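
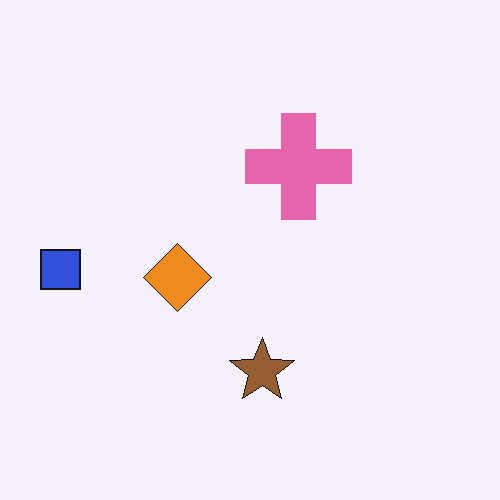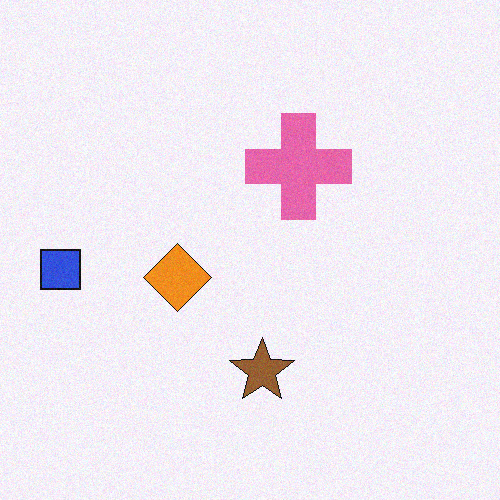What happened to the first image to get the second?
The image was degraded with light additive noise.

Random speckle covers the whole image, including the flat background.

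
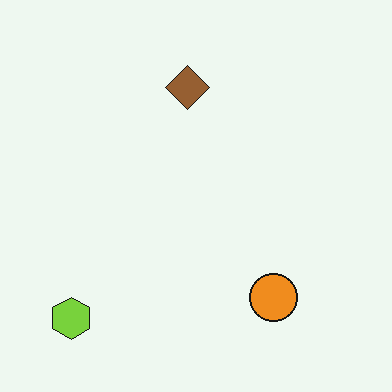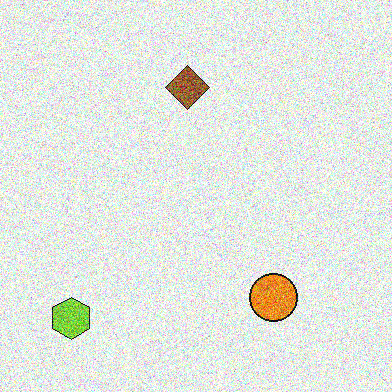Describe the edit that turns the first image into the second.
The image was degraded with heavy additive noise.

Random speckle covers the whole image, including the flat background.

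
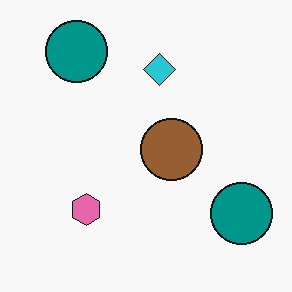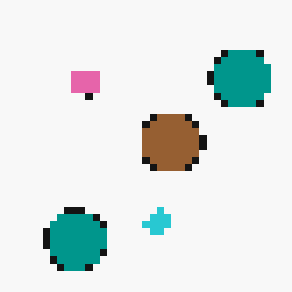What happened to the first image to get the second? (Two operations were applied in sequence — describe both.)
The second image is the first pixelated into visible square blocks, then flipped vertically (top ↔ bottom).

Shapes are reduced to large square blocks; fine edges and outlines are lost — a downscale-then-upscale (mosaic) effect. The cyan diamond is in the top of the first image and the bottom of the second — shapes on opposite sides of the horizontal midline have swapped in a mirror flip.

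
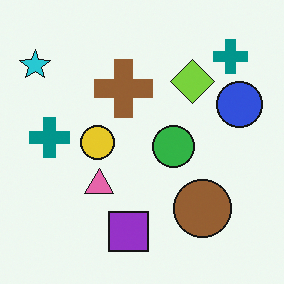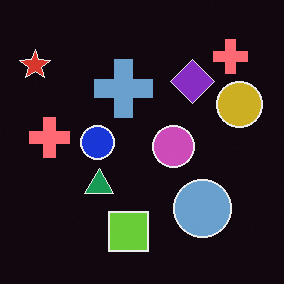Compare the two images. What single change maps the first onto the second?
Color-inverted (negative).

The light background has become dark and every shape's color is its complement — a photographic negative.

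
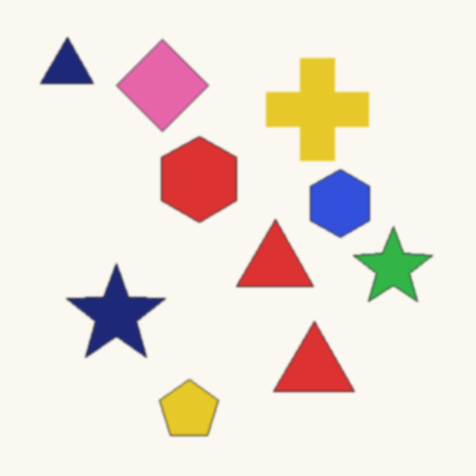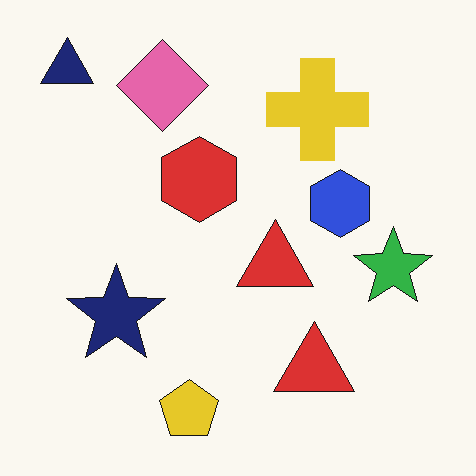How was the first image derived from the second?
The transformation is: lightly blurred.

Shape edges and outlines are uniformly softened across the whole image.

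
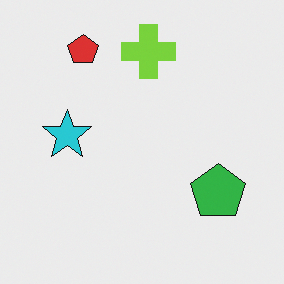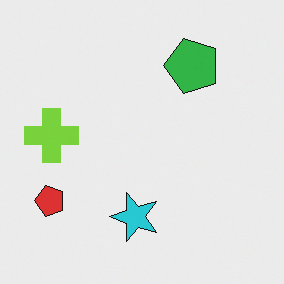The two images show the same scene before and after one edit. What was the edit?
The transformation is: rotated 90° counter-clockwise.

The red pentagon sits in the top-left of the first image and the bottom-left of the second — consistent with a whole-image 90° counter-clockwise rotation.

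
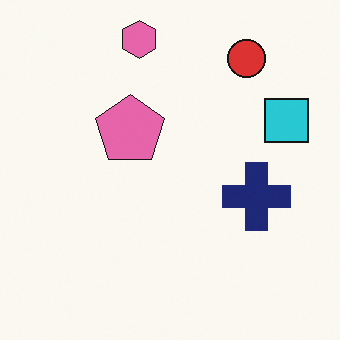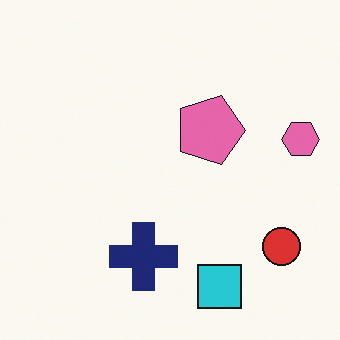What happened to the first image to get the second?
The image was rotated 90° clockwise.

The red circle sits in the top-right of the first image and the bottom-right of the second — consistent with a whole-image 90° clockwise rotation.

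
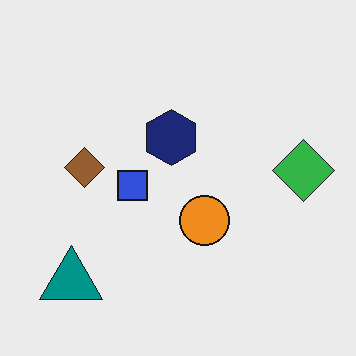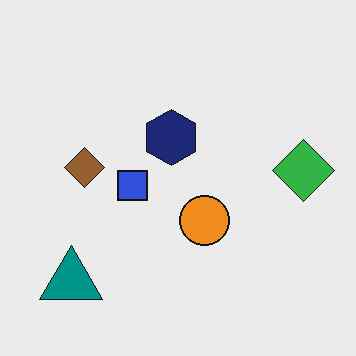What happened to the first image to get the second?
This is the original image JPEG-compressed with visible artifacts.

Blocky 8×8 compression artifacts appear around shape edges and the flat background shows ringing — characteristic JPEG degradation.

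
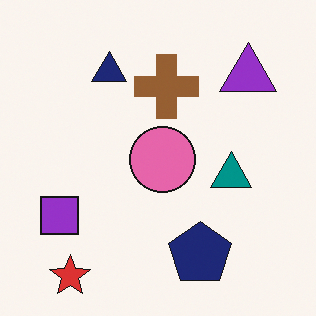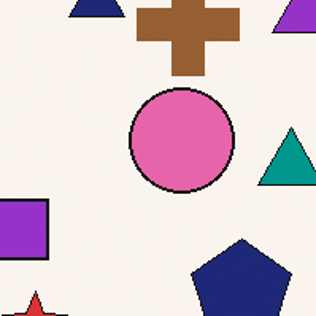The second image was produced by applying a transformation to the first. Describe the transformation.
The transformation is: cropped to a modestly smaller region and rescaled.

The visible shapes are larger and the field of view is narrower; shapes near the original edges may be partly or wholly outside the frame — a crop-and-rescale.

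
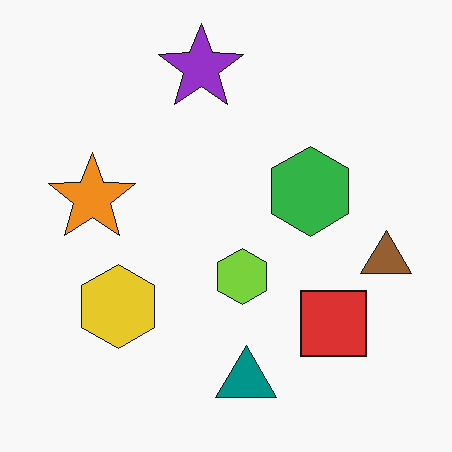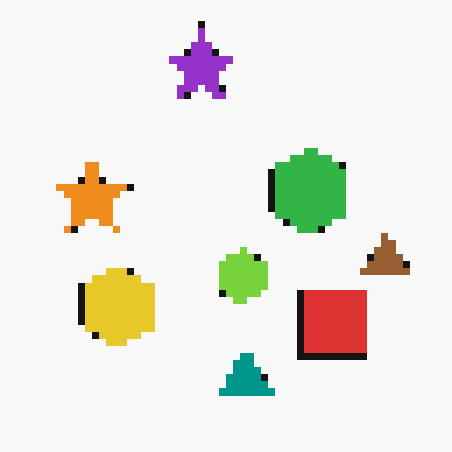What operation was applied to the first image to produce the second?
This is the original image pixelated into visible square blocks.

Shapes are reduced to large square blocks; fine edges and outlines are lost — a downscale-then-upscale (mosaic) effect.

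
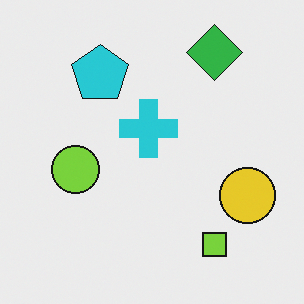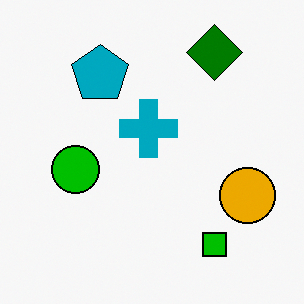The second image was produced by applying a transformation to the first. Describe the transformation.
The second image is the first given much higher contrast.

Tones are pushed away from mid-grey across the whole image — a global contrast change.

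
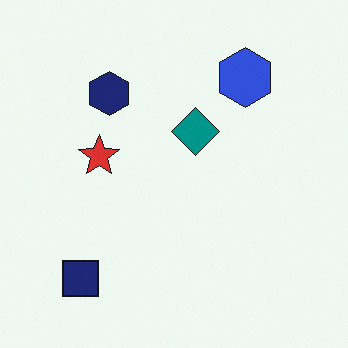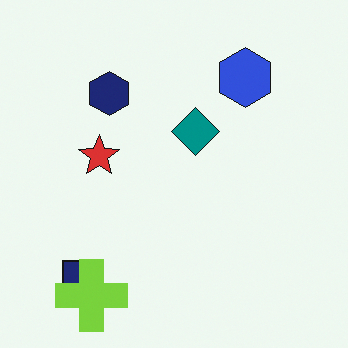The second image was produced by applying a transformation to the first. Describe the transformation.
The image was overlaid with an additional lime cross.

A lime cross appears in the second image that is absent from the first.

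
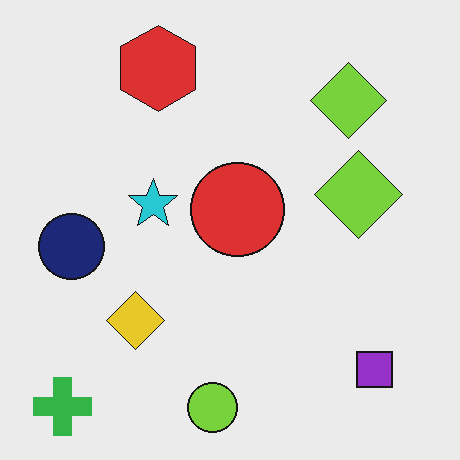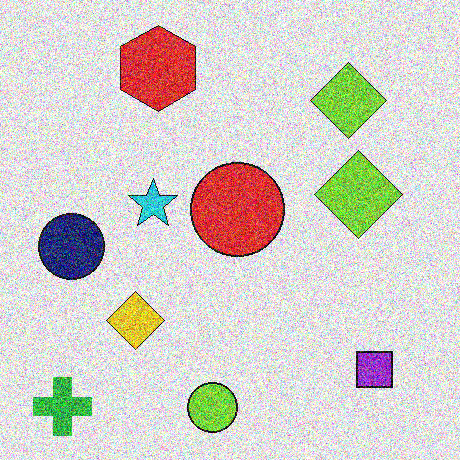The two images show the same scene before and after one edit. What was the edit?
The image was degraded with heavy additive noise.

Random speckle covers the whole image, including the flat background.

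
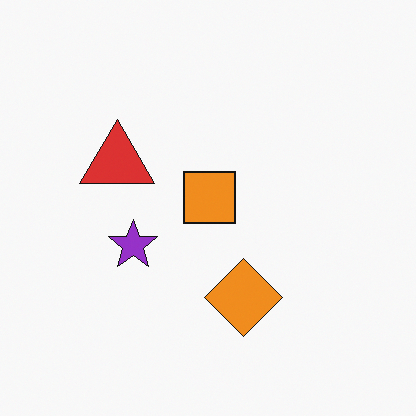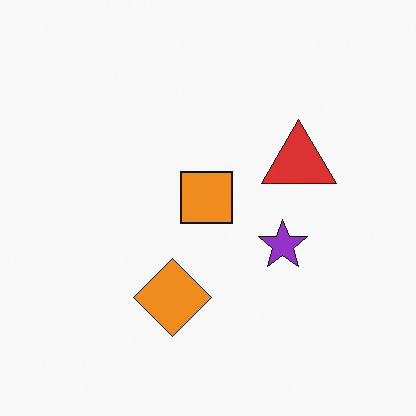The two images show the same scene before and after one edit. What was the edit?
The image was flipped horizontally (left ↔ right).

The red triangle is in the left of the first image and the right of the second — shapes on opposite sides of the vertical midline have swapped in a mirror flip.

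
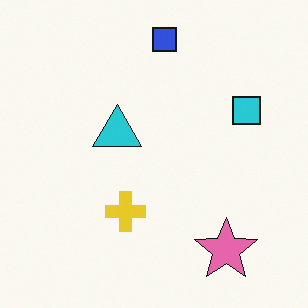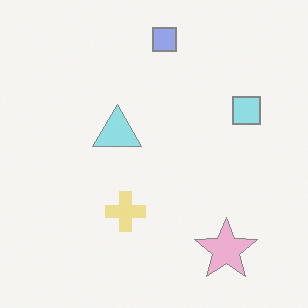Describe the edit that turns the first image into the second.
The transformation is: given much lower contrast.

Tones are pushed toward mid-grey across the whole image — a global contrast change.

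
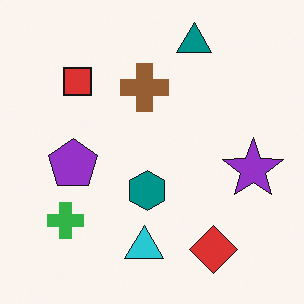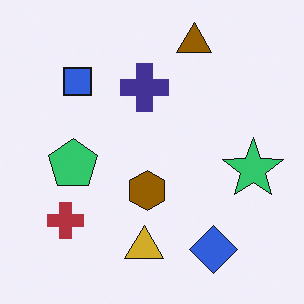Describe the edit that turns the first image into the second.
This is the original image hue-shifted through roughly half the color wheel.

Every shape's color has rotated by the same amount around the hue wheel — a uniform hue shift.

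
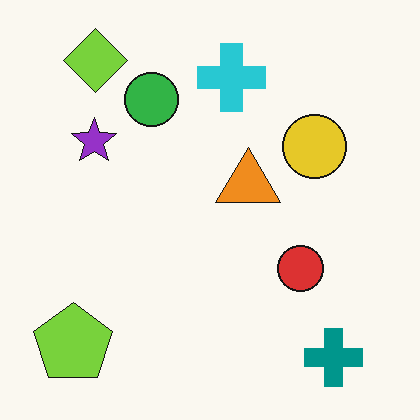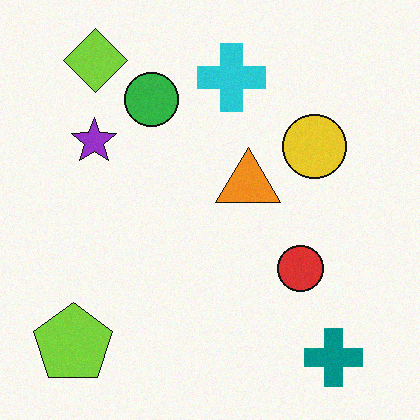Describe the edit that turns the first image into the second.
The second image is the first degraded with a light layer of grain.

Random speckle covers the whole image, including the flat background.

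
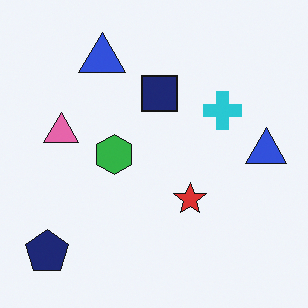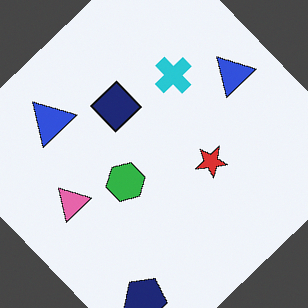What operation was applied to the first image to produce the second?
It was rotated counter-clockwise by a large amount — several tens of degrees.

Every shape is tilted by the same angle and the image corners show triangular fill wedges — a whole-image rotation by a non-right angle.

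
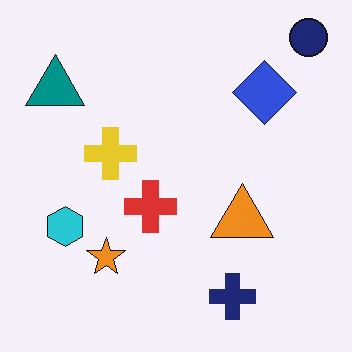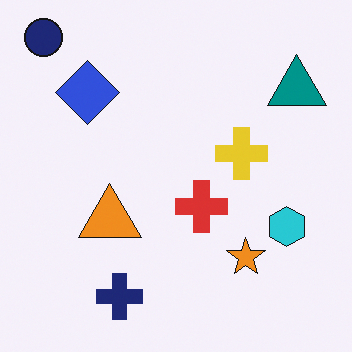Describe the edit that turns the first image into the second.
Flipped horizontally (left ↔ right).

The navy circle is in the top-right of the first image and the top-left of the second — shapes on opposite sides of the vertical midline have swapped in a mirror flip.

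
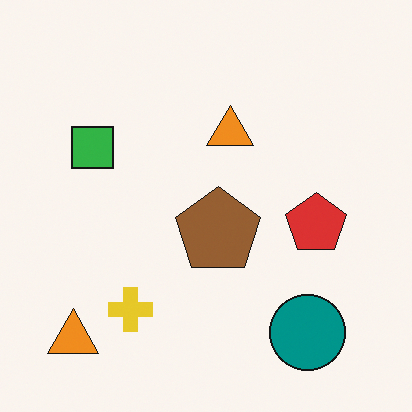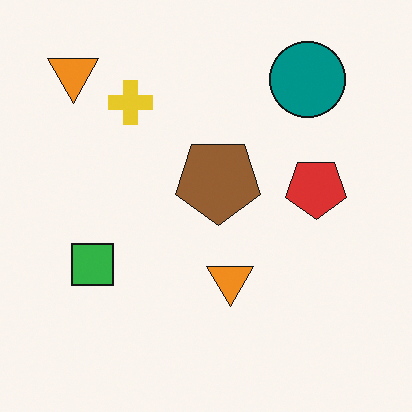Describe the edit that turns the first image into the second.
The transformation is: flipped vertically (top ↔ bottom).

The teal circle is in the bottom-right of the first image and the top-right of the second — shapes on opposite sides of the horizontal midline have swapped in a mirror flip.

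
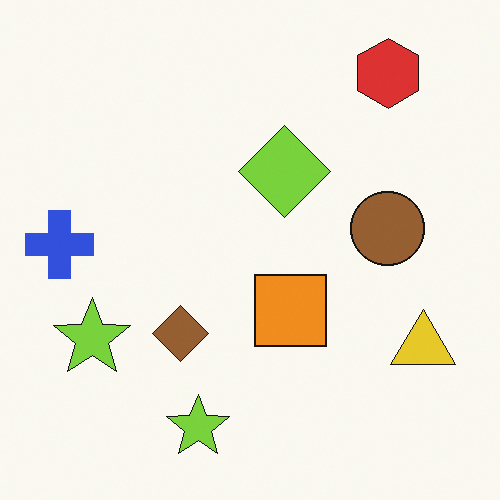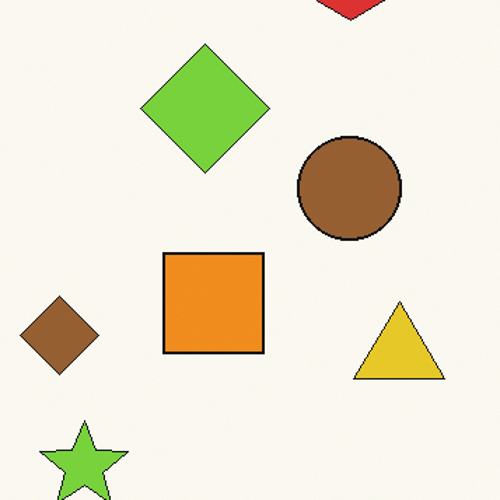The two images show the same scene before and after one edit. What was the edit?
This is the original image cropped to a modestly smaller region and rescaled.

The visible shapes are larger and the field of view is narrower; shapes near the original edges may be partly or wholly outside the frame — a crop-and-rescale.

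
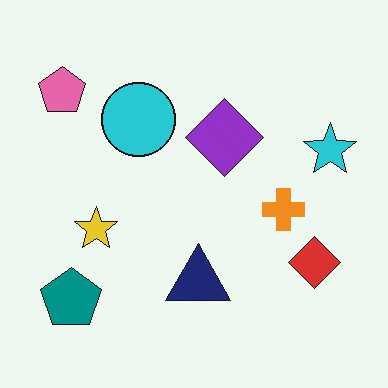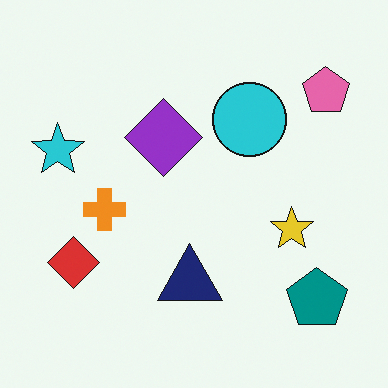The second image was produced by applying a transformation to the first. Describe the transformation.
Flipped horizontally (left ↔ right).

The cyan star is in the right of the first image and the left of the second — shapes on opposite sides of the vertical midline have swapped in a mirror flip.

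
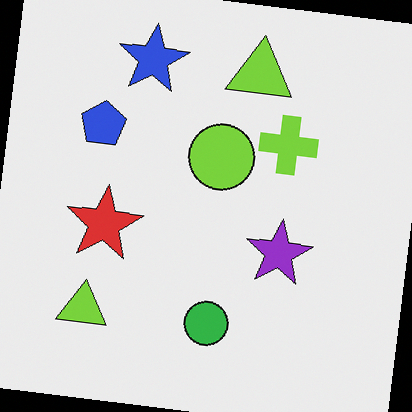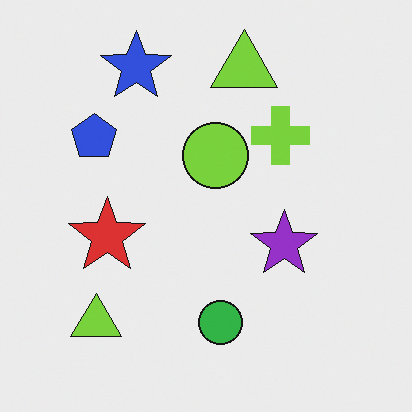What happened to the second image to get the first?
It was rotated clockwise by a slight angle.

Every shape is tilted by the same angle and the image corners show triangular fill wedges — a whole-image rotation by a non-right angle.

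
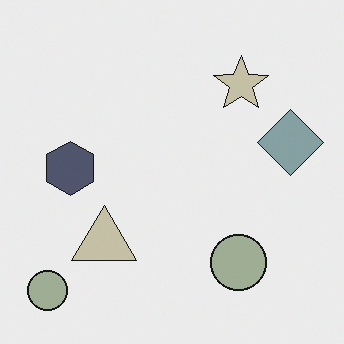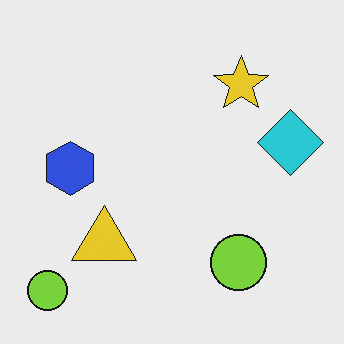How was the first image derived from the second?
The image was made much more muted (saturation change).

All colors are more muted and greyish — a global saturation change.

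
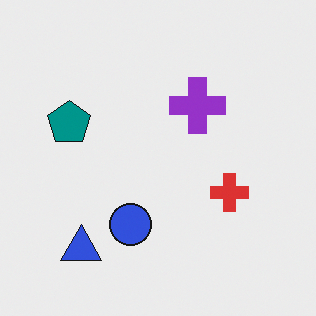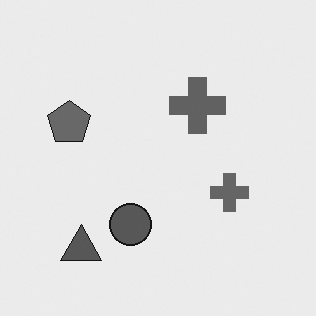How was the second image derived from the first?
The image was converted to grayscale.

All color is removed — every shape is now a shade of grey.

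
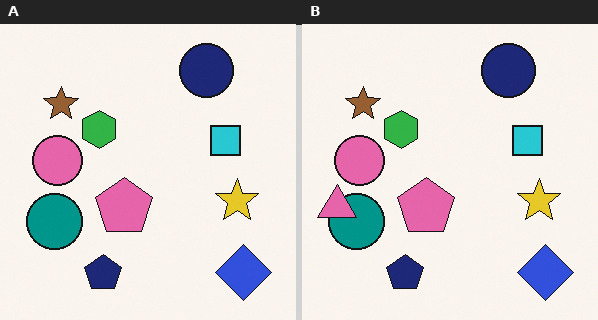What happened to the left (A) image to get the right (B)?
It was overlaid with an additional pink triangle.

A pink triangle appears in the right (B) image that is absent from the left (A).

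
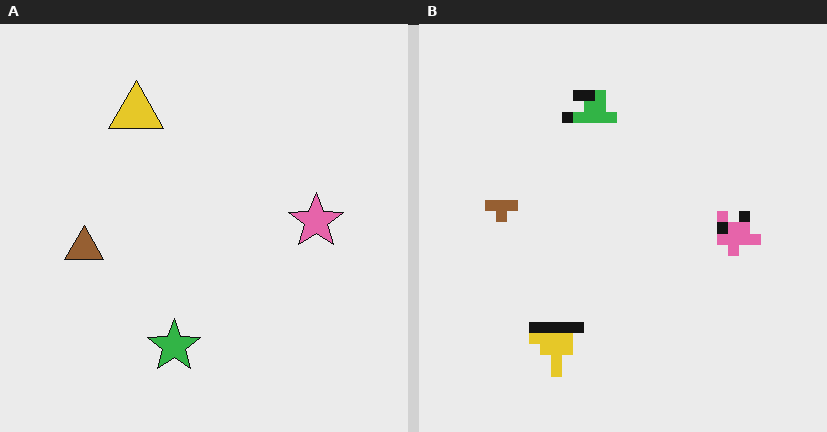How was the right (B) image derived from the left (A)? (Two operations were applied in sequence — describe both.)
The transformation is: flipped vertically (top ↔ bottom), then coarsely pixelated.

The green star is in the bottom of the left (A) image and the top of the right (B) — shapes on opposite sides of the horizontal midline have swapped in a mirror flip. Shapes are reduced to large square blocks; fine edges and outlines are lost — a downscale-then-upscale (mosaic) effect.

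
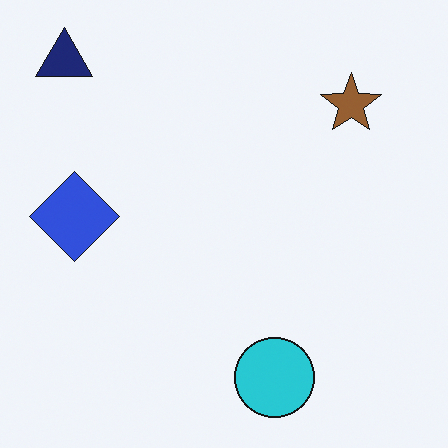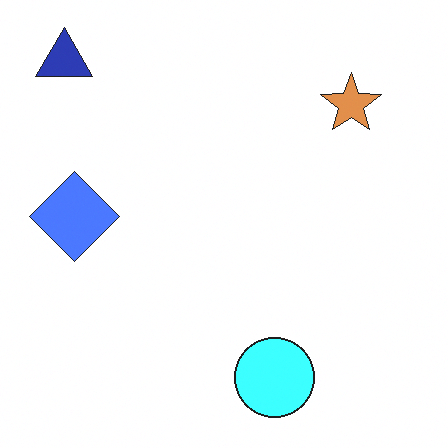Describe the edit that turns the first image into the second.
The second image is the first noticeably brightened.

Every pixel — background and shapes alike — is uniformly brightened.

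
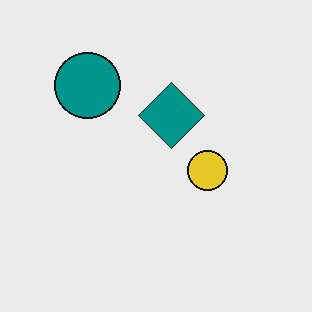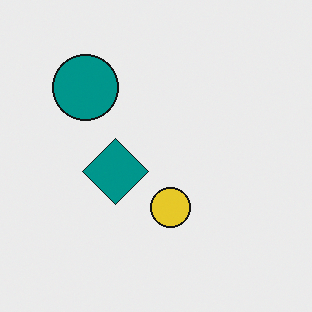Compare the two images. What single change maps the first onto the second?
It was transposed (reflected across the top-left ↔ bottom-right diagonal).

Shapes have swapped their row and column positions — what was in the top-right is now in the bottom-left — a diagonal reflection.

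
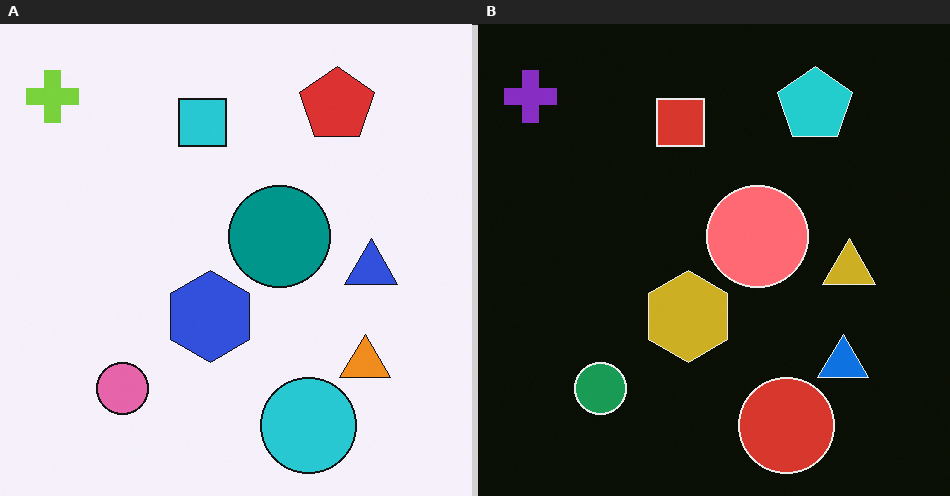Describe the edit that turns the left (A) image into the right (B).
The right (B) image is the left (A) color-inverted (negative).

The light background has become dark and every shape's color is its complement — a photographic negative.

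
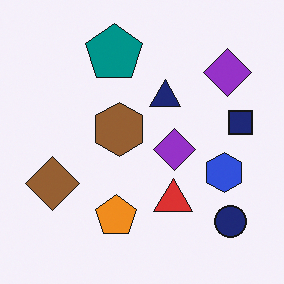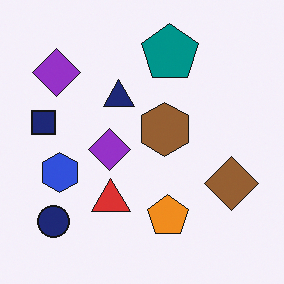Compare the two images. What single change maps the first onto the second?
Flipped horizontally (left ↔ right).

The navy square is in the right of the first image and the left of the second — shapes on opposite sides of the vertical midline have swapped in a mirror flip.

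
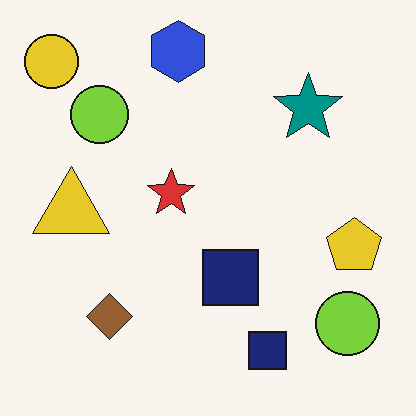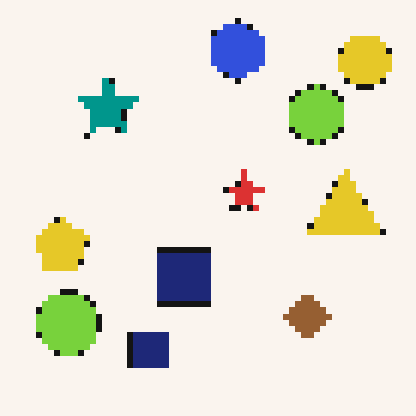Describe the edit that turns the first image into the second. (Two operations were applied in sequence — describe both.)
It was pixelated into visible square blocks, then flipped horizontally (left ↔ right).

Shapes are reduced to large square blocks; fine edges and outlines are lost — a downscale-then-upscale (mosaic) effect. The yellow circle is in the top-left of the first image and the top-right of the second — shapes on opposite sides of the vertical midline have swapped in a mirror flip.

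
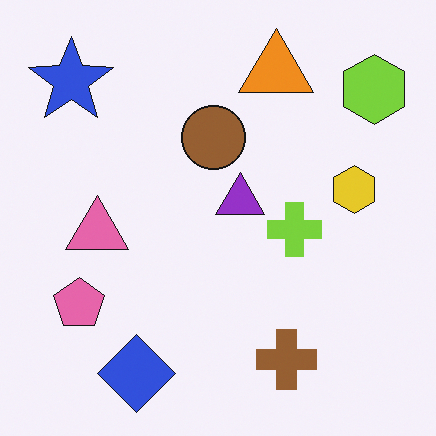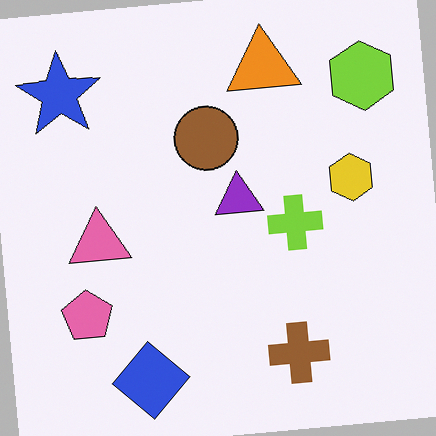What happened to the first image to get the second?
It was rotated counter-clockwise by a small amount.

Every shape is tilted by the same angle and the image corners show triangular fill wedges — a whole-image rotation by a non-right angle.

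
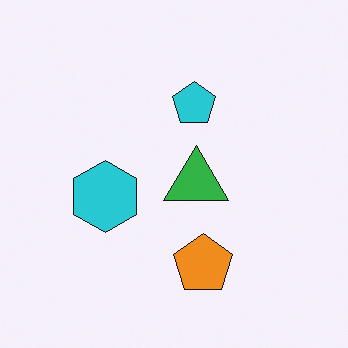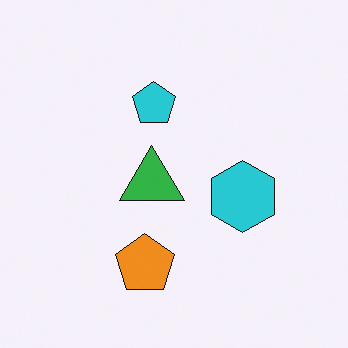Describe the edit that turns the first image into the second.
It was flipped horizontally (left ↔ right).

The cyan hexagon is in the left of the first image and the right of the second — shapes on opposite sides of the vertical midline have swapped in a mirror flip.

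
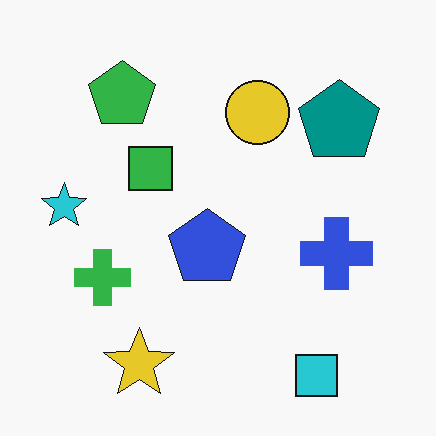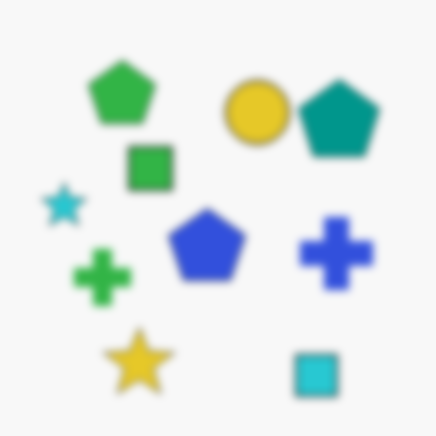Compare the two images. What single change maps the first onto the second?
Noticeably gaussian-blurred.

Shape edges and outlines are uniformly softened across the whole image.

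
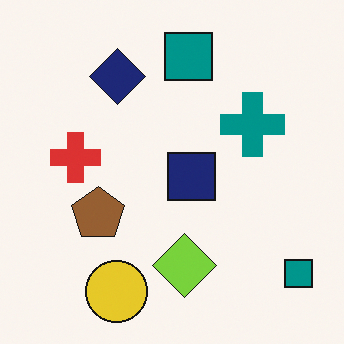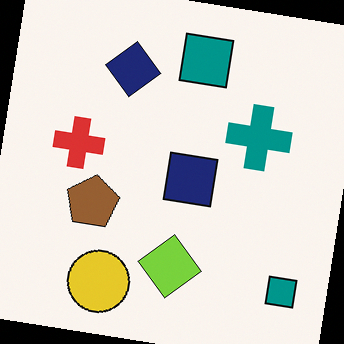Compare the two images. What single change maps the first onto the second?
Rotated clockwise by a slight angle.

Every shape is tilted by the same angle and the image corners show triangular fill wedges — a whole-image rotation by a non-right angle.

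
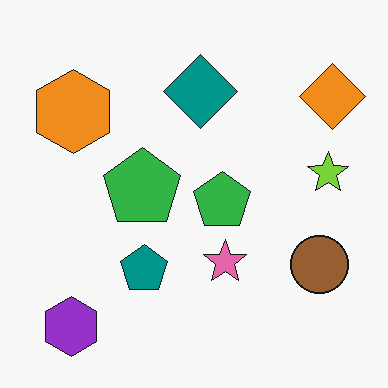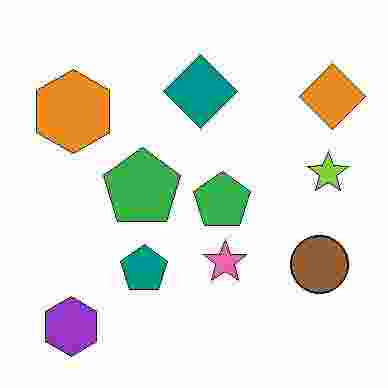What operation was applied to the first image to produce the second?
This is the original image heavily JPEG-compressed with obvious blocking artifacts.

Blocky 8×8 compression artifacts appear around shape edges and the flat background shows ringing — characteristic JPEG degradation.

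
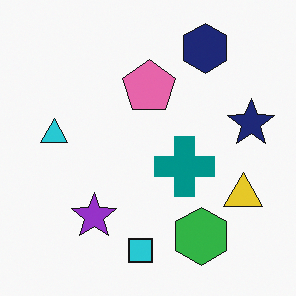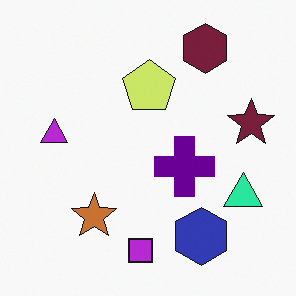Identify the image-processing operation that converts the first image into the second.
The second image is the first hue-shifted by a moderate amount.

Every shape's color has rotated by the same amount around the hue wheel — a uniform hue shift.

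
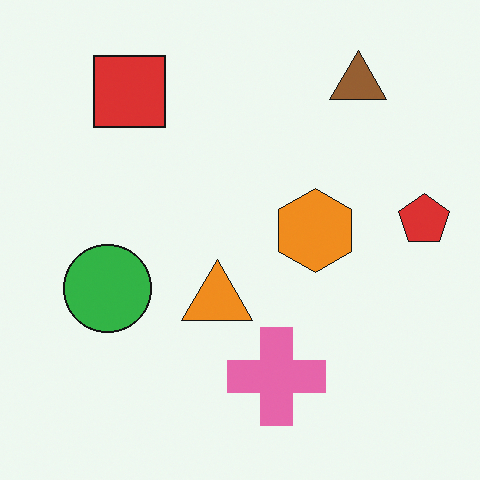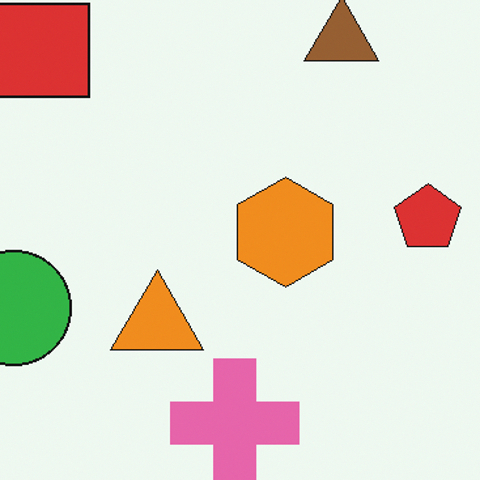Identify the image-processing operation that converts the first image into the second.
The image was cropped to a modestly smaller region and rescaled.

The visible shapes are larger and the field of view is narrower; shapes near the original edges may be partly or wholly outside the frame — a crop-and-rescale.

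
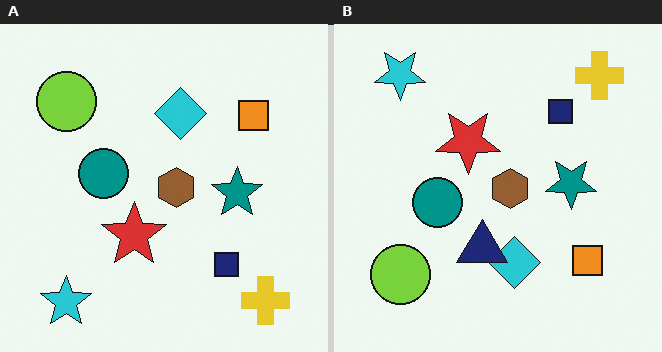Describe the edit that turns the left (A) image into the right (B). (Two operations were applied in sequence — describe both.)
The transformation is: flipped vertically (top ↔ bottom), then overlaid with an additional navy triangle.

The cyan star is in the bottom-left of the left (A) image and the top-left of the right (B) — shapes on opposite sides of the horizontal midline have swapped in a mirror flip. A navy triangle appears in the right (B) image that is absent from the left (A).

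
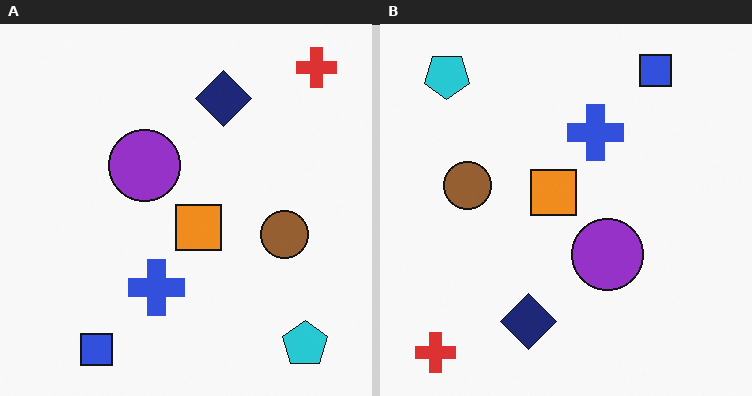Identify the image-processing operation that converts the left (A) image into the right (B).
The right (B) image is the left (A) rotated 180°.

The red cross sits in the top-right of the left (A) image and the bottom-left of the right (B) — consistent with a whole-image 180° rotation.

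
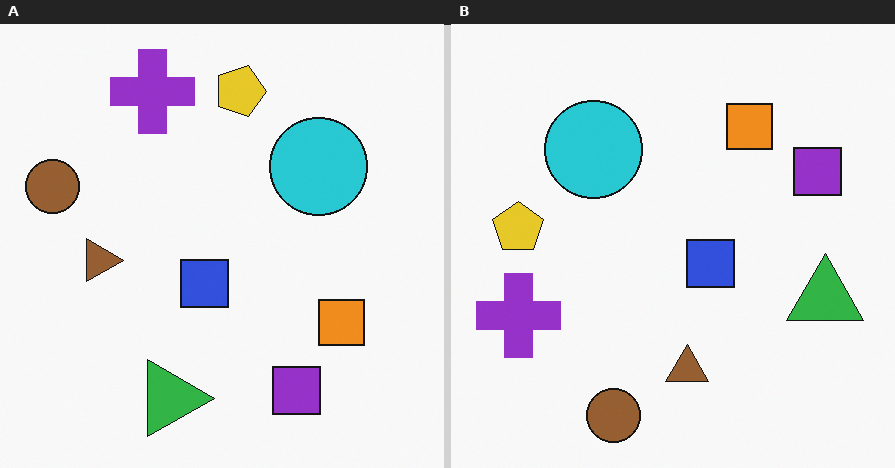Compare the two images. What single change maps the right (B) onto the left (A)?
Rotated 90° clockwise.

The brown circle sits in the bottom of the right (B) image and the left of the left (A) — consistent with a whole-image 90° clockwise rotation.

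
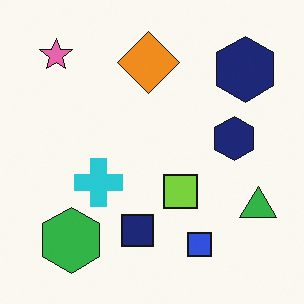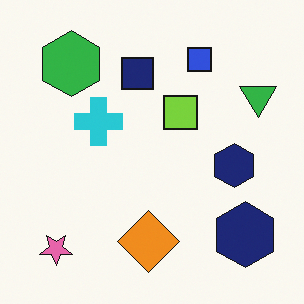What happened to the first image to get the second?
The second image is the first flipped vertically (top ↔ bottom).

The pink star is in the top-left of the first image and the bottom-left of the second — shapes on opposite sides of the horizontal midline have swapped in a mirror flip.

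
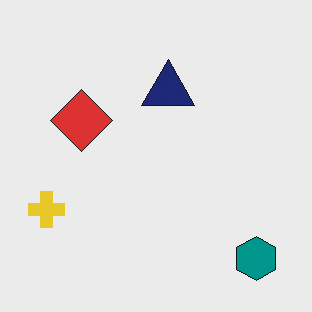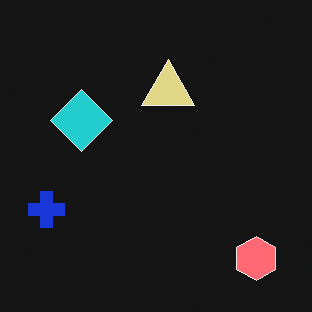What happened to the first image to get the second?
The image was color-inverted (negative).

The light background has become dark and every shape's color is its complement — a photographic negative.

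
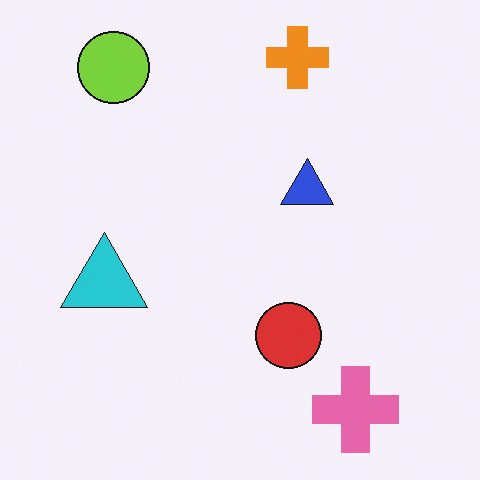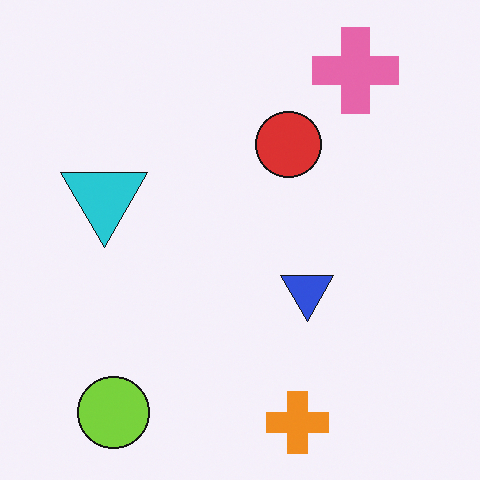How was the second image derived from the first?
Flipped vertically (top ↔ bottom).

The orange cross is in the top of the first image and the bottom of the second — shapes on opposite sides of the horizontal midline have swapped in a mirror flip.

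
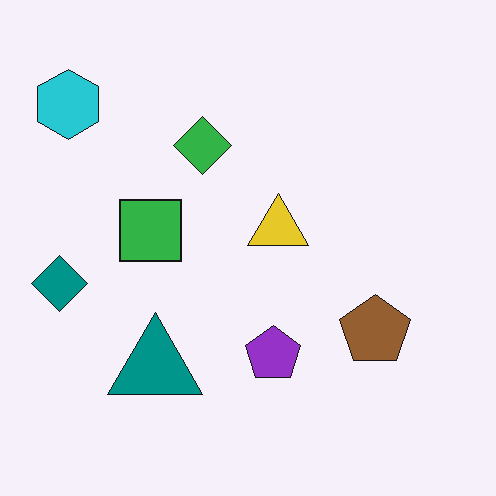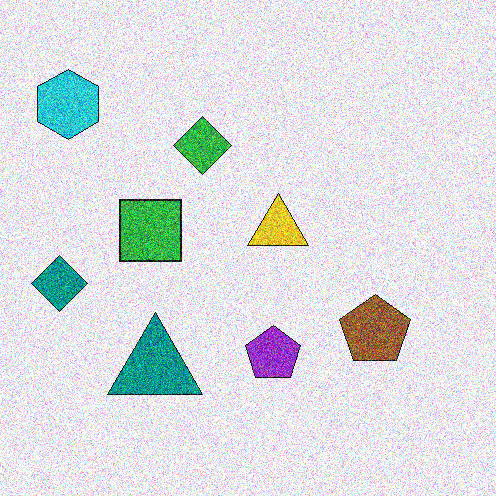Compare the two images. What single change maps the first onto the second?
The transformation is: degraded with a thick layer of grain.

Random speckle covers the whole image, including the flat background.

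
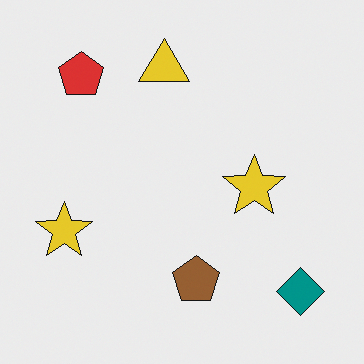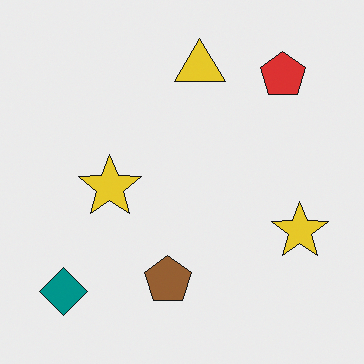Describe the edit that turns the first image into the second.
The transformation is: flipped horizontally (left ↔ right).

The teal diamond is in the bottom-right of the first image and the bottom-left of the second — shapes on opposite sides of the vertical midline have swapped in a mirror flip.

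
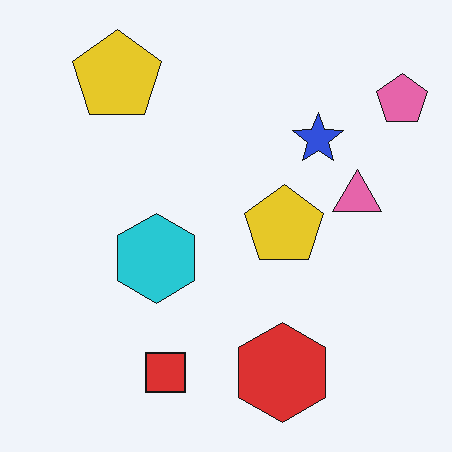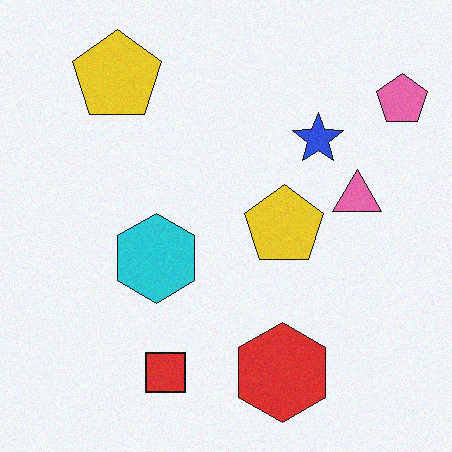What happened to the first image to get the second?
It was degraded with subtle gaussian noise.

Random speckle covers the whole image, including the flat background.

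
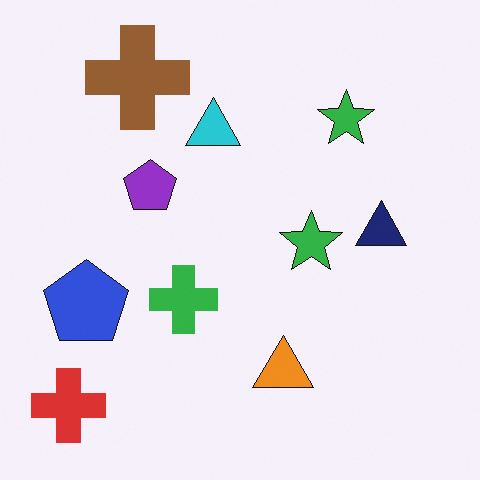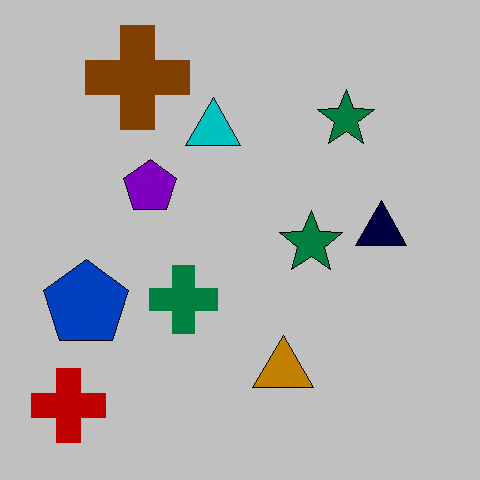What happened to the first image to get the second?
The transformation is: heavily posterized to just a handful of flat colors.

Each flat color has snapped to a coarser quantized level — most visibly, the near-white background has dropped to a flat grey.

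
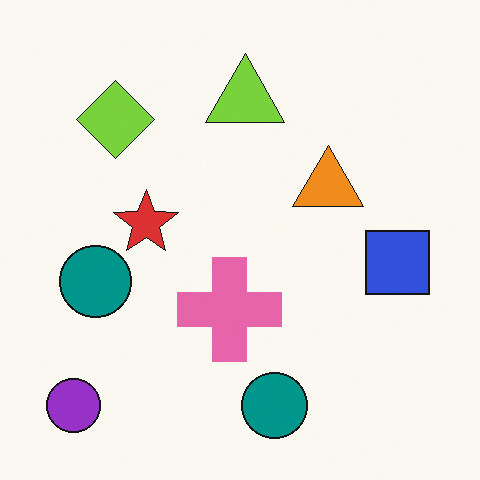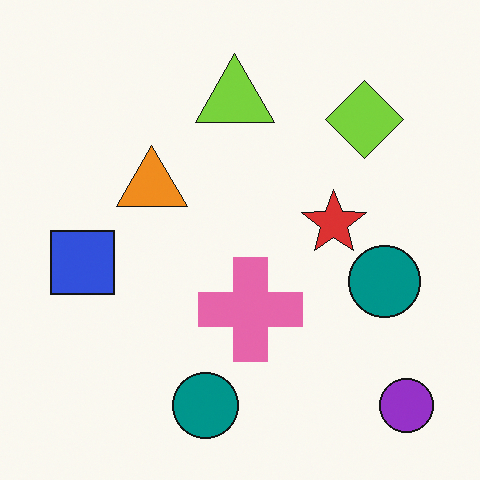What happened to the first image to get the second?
This is the original image flipped horizontally (left ↔ right).

The purple circle is in the bottom-left of the first image and the bottom-right of the second — shapes on opposite sides of the vertical midline have swapped in a mirror flip.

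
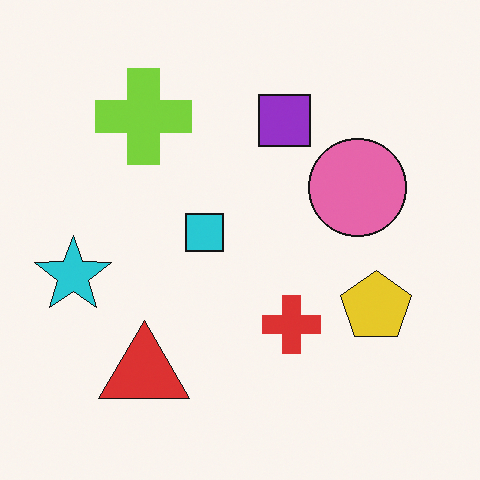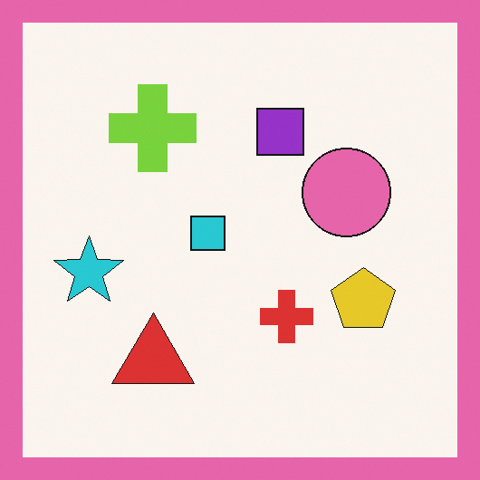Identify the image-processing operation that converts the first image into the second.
This is the original image framed with a pink border.

A solid pink frame runs around the edge of the second image, with the content slightly shrunk inside it.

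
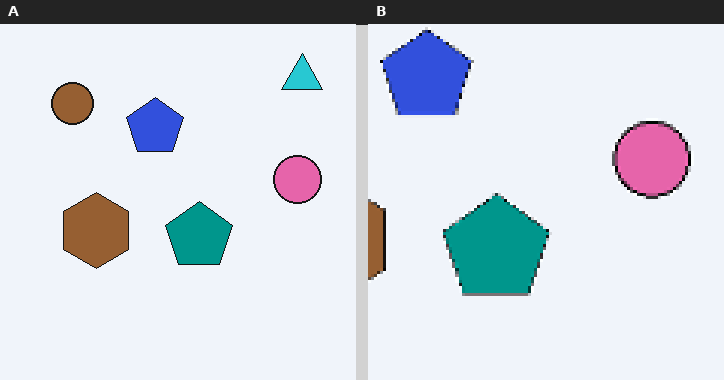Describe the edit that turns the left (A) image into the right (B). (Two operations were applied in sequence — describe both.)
Cropped to a modestly smaller region and rescaled, then lightly pixelated (a mild mosaic effect).

The visible shapes are larger and the field of view is narrower; shapes near the original edges may be partly or wholly outside the frame — a crop-and-rescale. Shapes are reduced to large square blocks; fine edges and outlines are lost — a downscale-then-upscale (mosaic) effect.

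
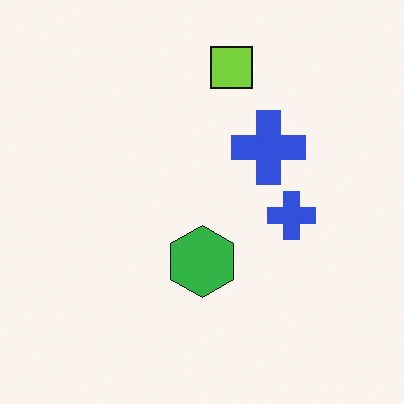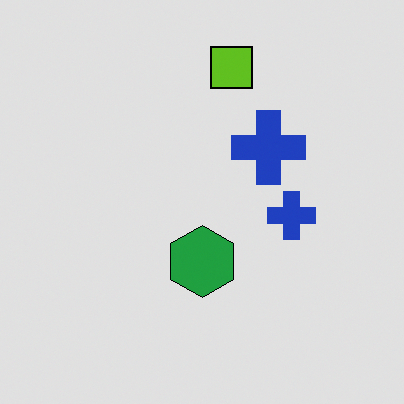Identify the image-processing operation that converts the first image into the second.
Posterized to a reduced palette.

Each flat color has snapped to a coarser quantized level — most visibly, the near-white background has dropped to a flat grey.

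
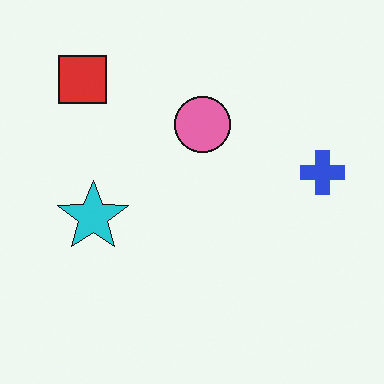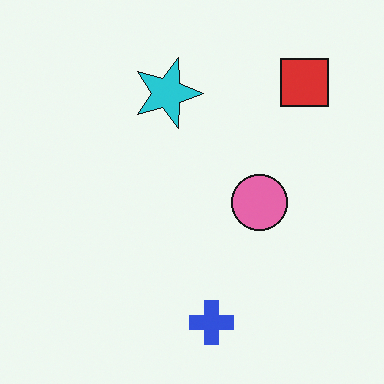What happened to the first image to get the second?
Rotated 90° clockwise.

The red square sits in the top-left of the first image and the top-right of the second — consistent with a whole-image 90° clockwise rotation.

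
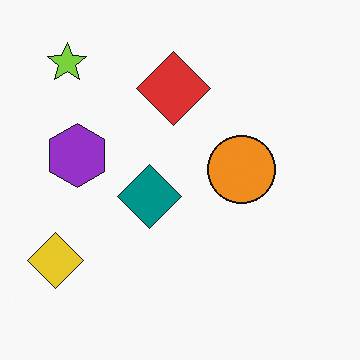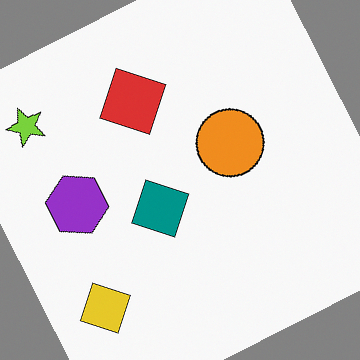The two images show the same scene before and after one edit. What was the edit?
The second image is the first rotated counter-clockwise by a moderate amount.

Every shape is tilted by the same angle and the image corners show triangular fill wedges — a whole-image rotation by a non-right angle.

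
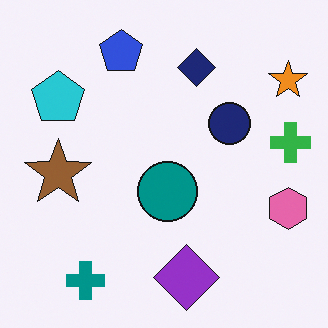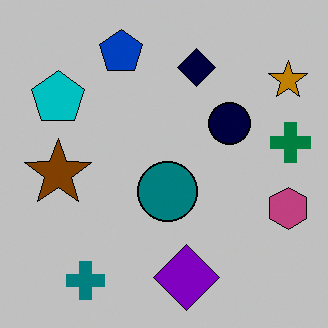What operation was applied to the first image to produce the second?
The image was heavily posterized to just a handful of flat colors.

Each flat color has snapped to a coarser quantized level — most visibly, the near-white background has dropped to a flat grey.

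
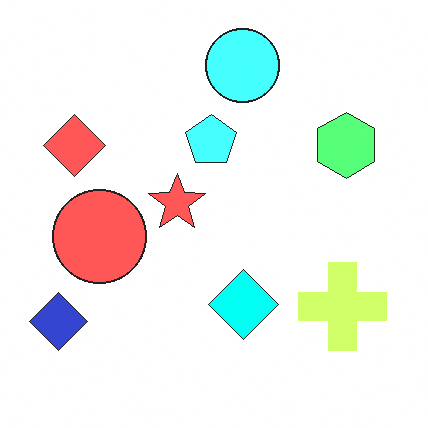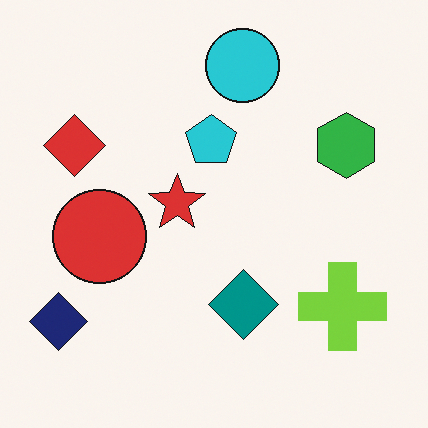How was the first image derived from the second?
It was noticeably brightened.

Every pixel — background and shapes alike — is uniformly brightened.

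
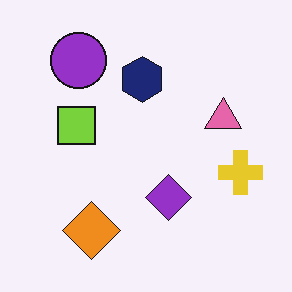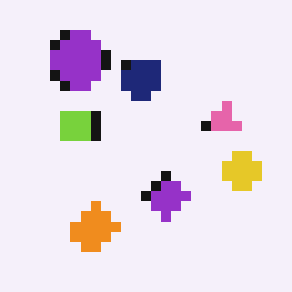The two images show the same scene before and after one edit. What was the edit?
The transformation is: heavily pixelated into large blocks.

Shapes are reduced to large square blocks; fine edges and outlines are lost — a downscale-then-upscale (mosaic) effect.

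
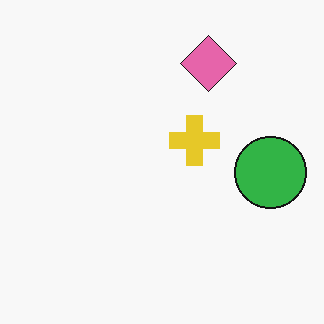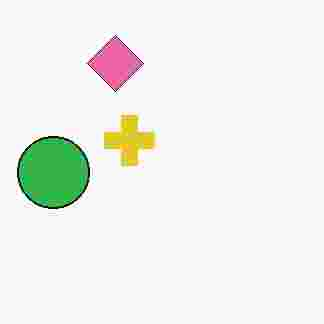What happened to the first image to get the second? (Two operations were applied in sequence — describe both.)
This is the original image flipped horizontally (left ↔ right), then heavily JPEG-compressed with obvious blocking artifacts.

The green circle is in the right of the first image and the left of the second — shapes on opposite sides of the vertical midline have swapped in a mirror flip. Blocky 8×8 compression artifacts appear around shape edges and the flat background shows ringing — characteristic JPEG degradation.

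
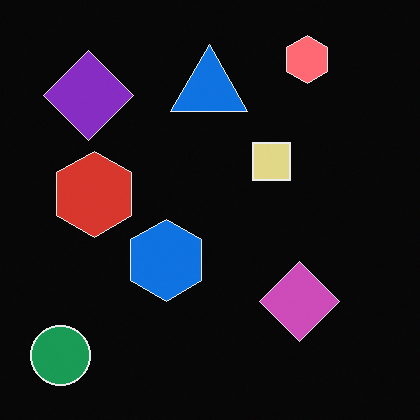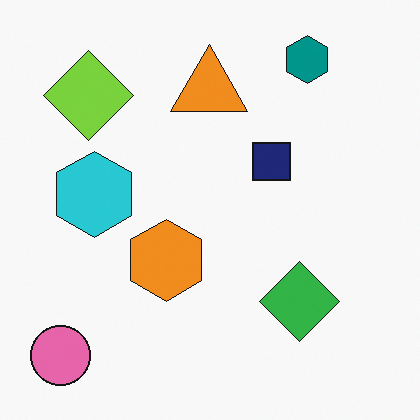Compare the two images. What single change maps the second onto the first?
This is the original image color-inverted (negative).

The light background has become dark and every shape's color is its complement — a photographic negative.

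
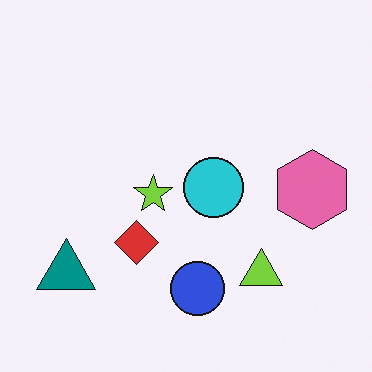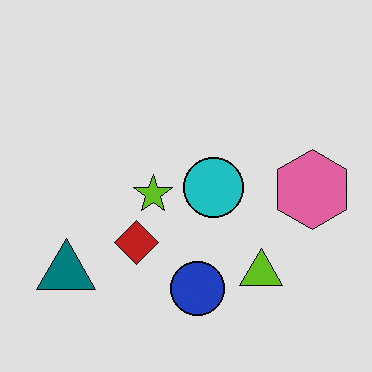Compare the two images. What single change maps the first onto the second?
This is the original image moderately posterized.

Each flat color has snapped to a coarser quantized level — most visibly, the near-white background has dropped to a flat grey.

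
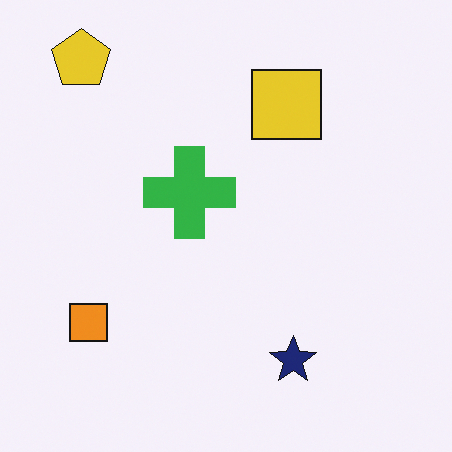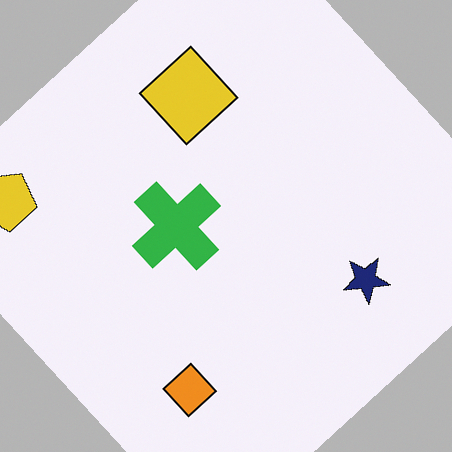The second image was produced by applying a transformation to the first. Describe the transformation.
The image was rotated counter-clockwise by a large amount — several tens of degrees.

Every shape is tilted by the same angle and the image corners show triangular fill wedges — a whole-image rotation by a non-right angle.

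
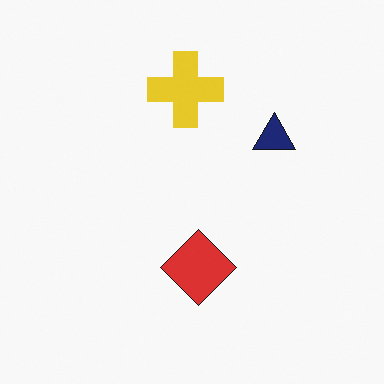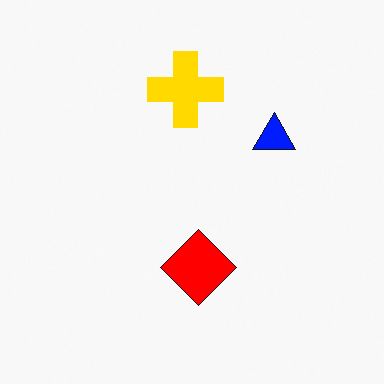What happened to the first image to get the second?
The second image is the first made much more vivid (saturation change).

All colors are more vivid — a global saturation change.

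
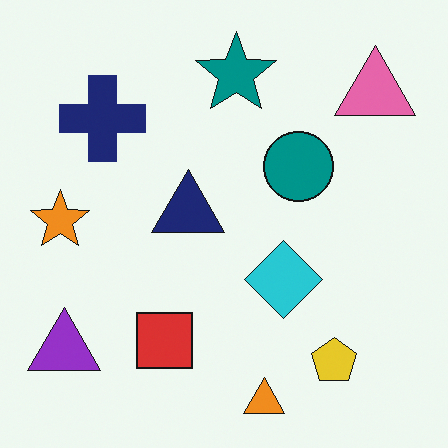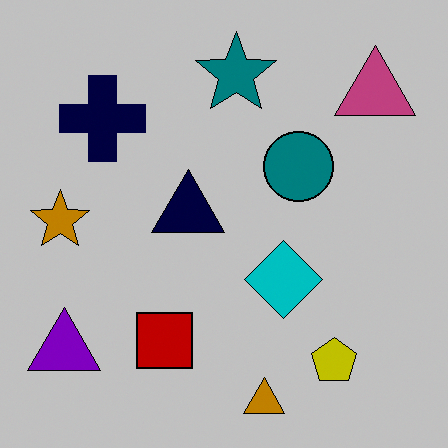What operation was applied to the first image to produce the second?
This is the original image aggressively posterized.

Each flat color has snapped to a coarser quantized level — most visibly, the near-white background has dropped to a flat grey.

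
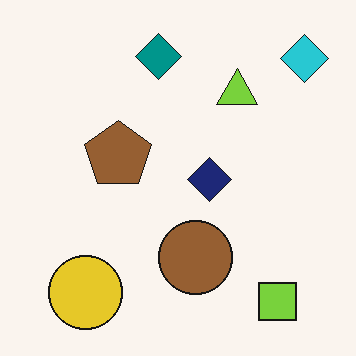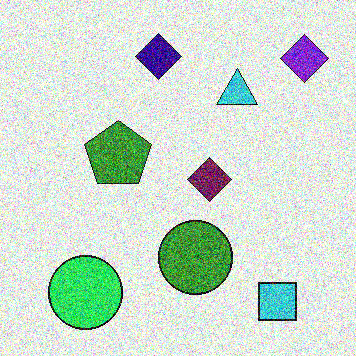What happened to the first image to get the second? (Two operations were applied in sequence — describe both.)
The image was hue-shifted through roughly a third of the color wheel, then degraded with heavy additive noise.

Every shape's color has rotated by the same amount around the hue wheel — a uniform hue shift. Random speckle covers the whole image, including the flat background.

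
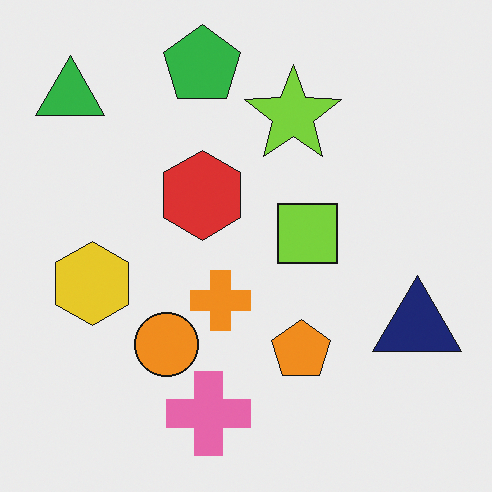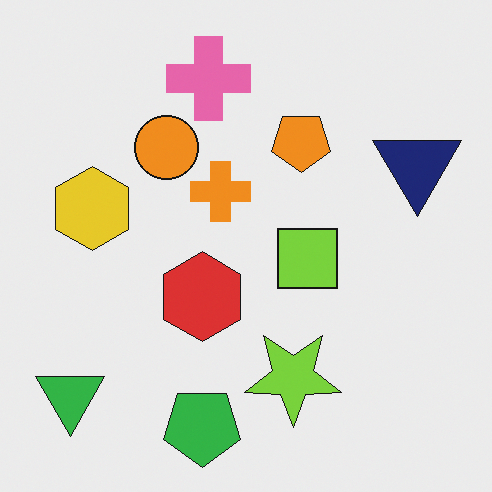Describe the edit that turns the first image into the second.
It was flipped vertically (top ↔ bottom).

The green pentagon is in the top of the first image and the bottom of the second — shapes on opposite sides of the horizontal midline have swapped in a mirror flip.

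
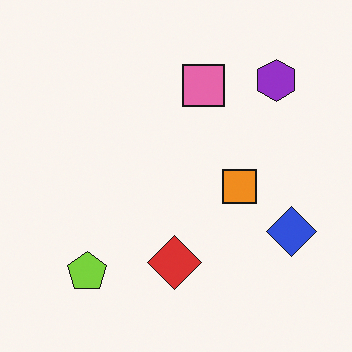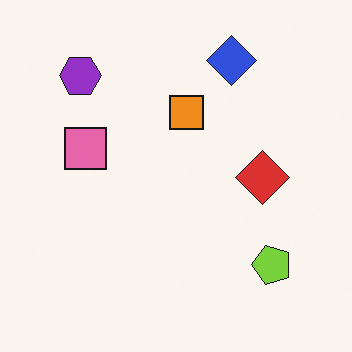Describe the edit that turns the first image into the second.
This is the original image rotated 90° counter-clockwise.

The purple hexagon sits in the top-right of the first image and the top-left of the second — consistent with a whole-image 90° counter-clockwise rotation.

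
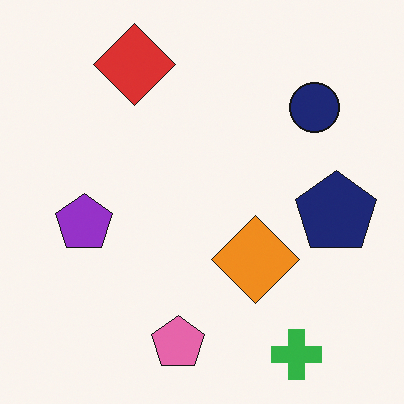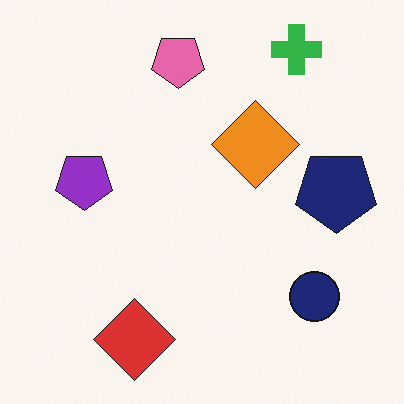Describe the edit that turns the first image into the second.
This is the original image flipped vertically (top ↔ bottom).

The green cross is in the bottom-right of the first image and the top-right of the second — shapes on opposite sides of the horizontal midline have swapped in a mirror flip.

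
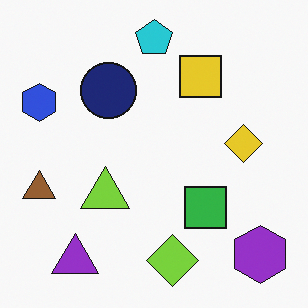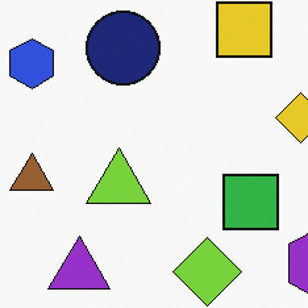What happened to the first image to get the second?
The second image is the first cropped to a modestly smaller region and rescaled.

The visible shapes are larger and the field of view is narrower; shapes near the original edges may be partly or wholly outside the frame — a crop-and-rescale.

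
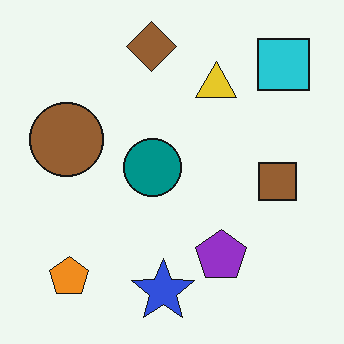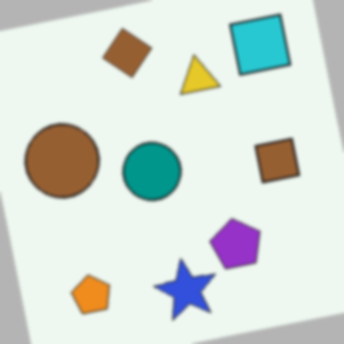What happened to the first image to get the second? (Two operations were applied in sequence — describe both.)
This is the original image rotated counter-clockwise by a few degrees, then given a subtle gaussian blur.

Every shape is tilted by the same angle and the image corners show triangular fill wedges — a whole-image rotation by a non-right angle. Shape edges and outlines are uniformly softened across the whole image.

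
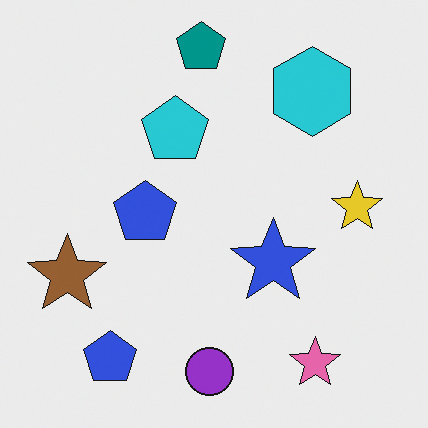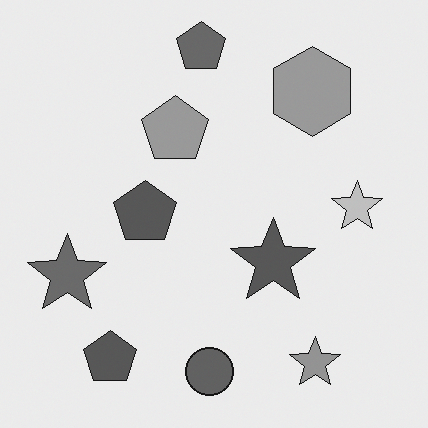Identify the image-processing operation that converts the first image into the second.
It was converted to grayscale.

All color is removed — every shape is now a shade of grey.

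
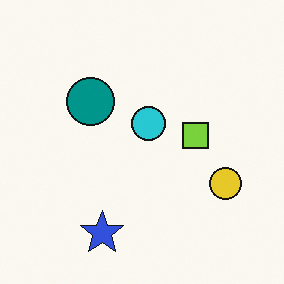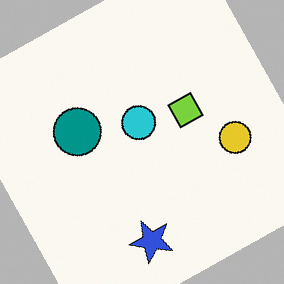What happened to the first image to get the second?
The second image is the first rotated counter-clockwise by a clearly visible amount.

Every shape is tilted by the same angle and the image corners show triangular fill wedges — a whole-image rotation by a non-right angle.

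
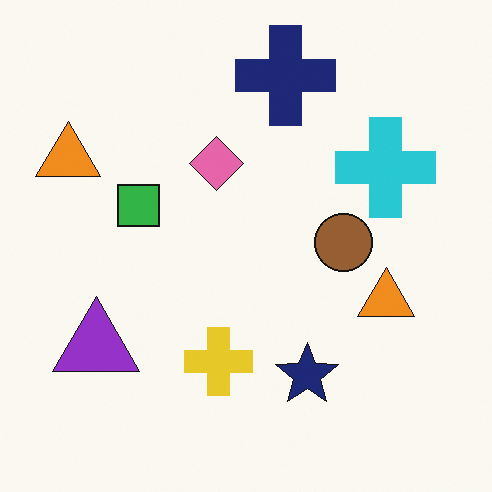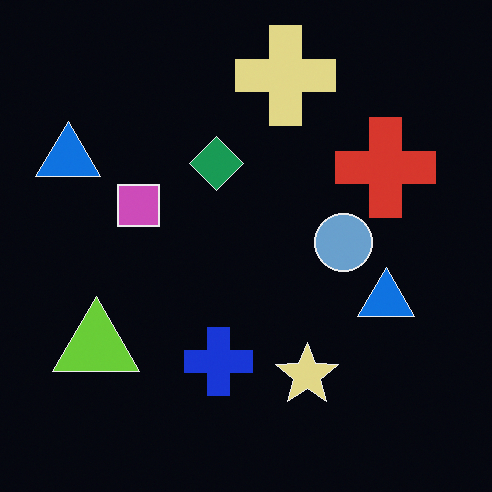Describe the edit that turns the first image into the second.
It was color-inverted (negative).

The light background has become dark and every shape's color is its complement — a photographic negative.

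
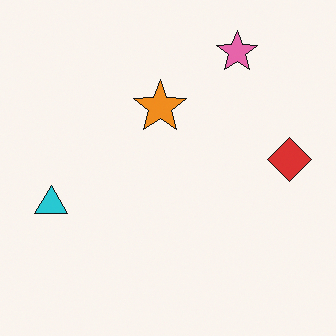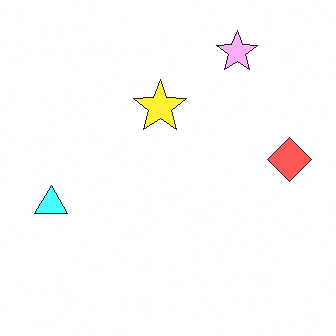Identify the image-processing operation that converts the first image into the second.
It was brightened a lot.

Every pixel — background and shapes alike — is uniformly brightened.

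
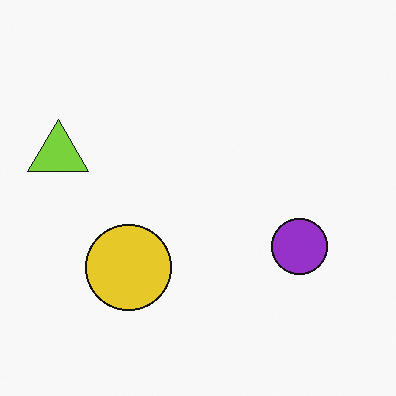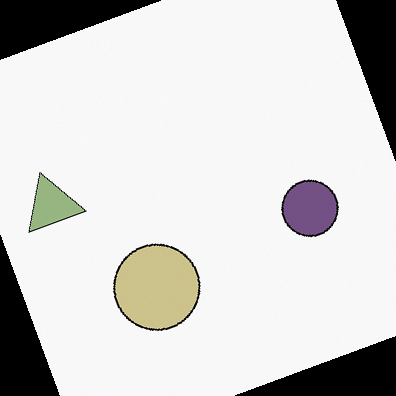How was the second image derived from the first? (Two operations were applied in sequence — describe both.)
The second image is the first rotated counter-clockwise by a clearly visible amount, then heavily desaturated.

Every shape is tilted by the same angle and the image corners show triangular fill wedges — a whole-image rotation by a non-right angle. All colors are more muted and greyish — a global saturation change.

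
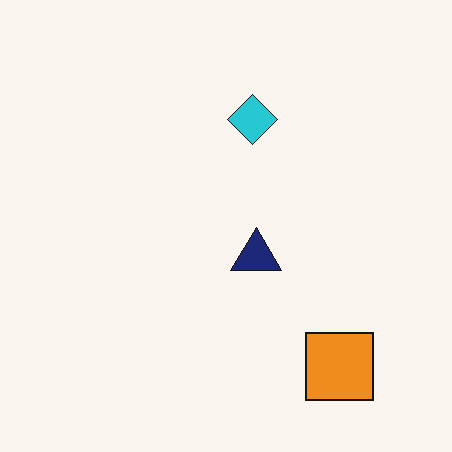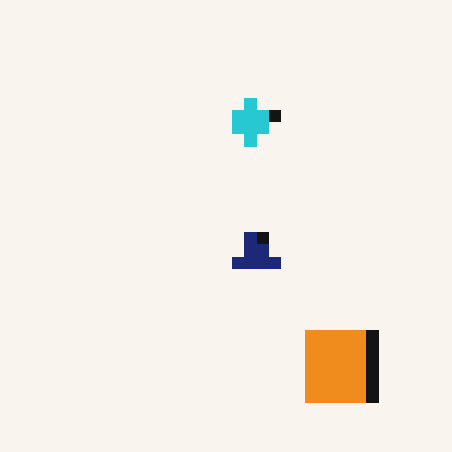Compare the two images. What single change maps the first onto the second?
The second image is the first coarsely pixelated.

Shapes are reduced to large square blocks; fine edges and outlines are lost — a downscale-then-upscale (mosaic) effect.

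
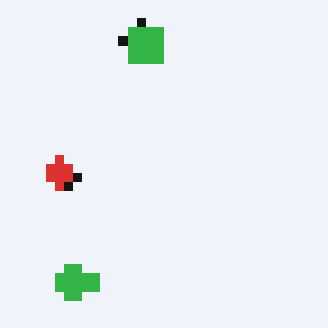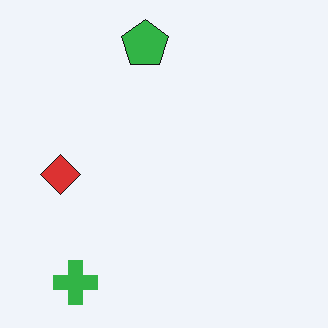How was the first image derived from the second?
Heavily pixelated into large blocks.

Shapes are reduced to large square blocks; fine edges and outlines are lost — a downscale-then-upscale (mosaic) effect.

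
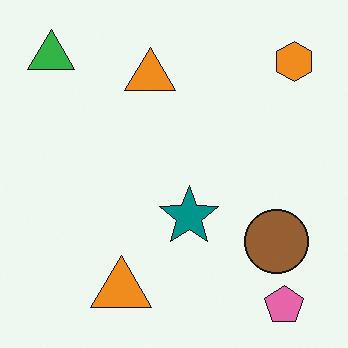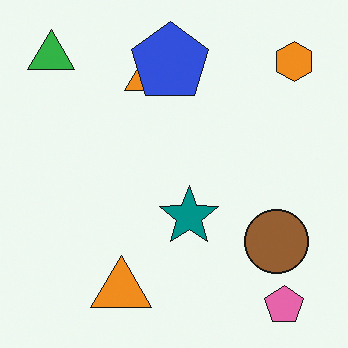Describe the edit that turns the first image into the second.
The image was overlaid with an additional blue pentagon.

A blue pentagon appears in the second image that is absent from the first.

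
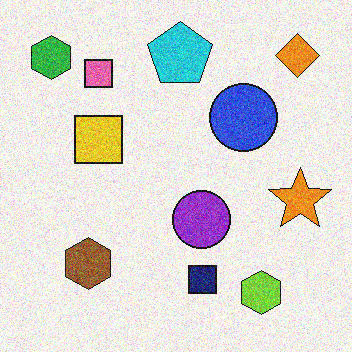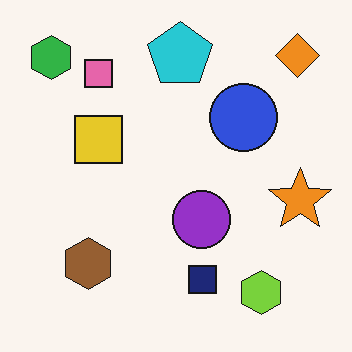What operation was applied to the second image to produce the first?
It was degraded with moderate additive noise.

Random speckle covers the whole image, including the flat background.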